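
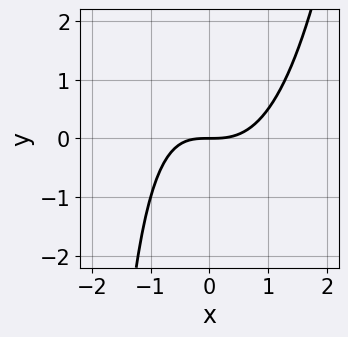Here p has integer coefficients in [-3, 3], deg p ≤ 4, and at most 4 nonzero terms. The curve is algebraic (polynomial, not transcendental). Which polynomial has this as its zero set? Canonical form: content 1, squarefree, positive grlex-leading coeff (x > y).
2*x^3 - x*y - 3*y

1. The degree is 3 — a generic line meets the curve in up to 3 points.
2. From the axis intercepts and sections: one y-axis crossing is at y = 0; one x-axis crossing is at x = 0.
3. The integer polynomial consistent with all of this is the stated p.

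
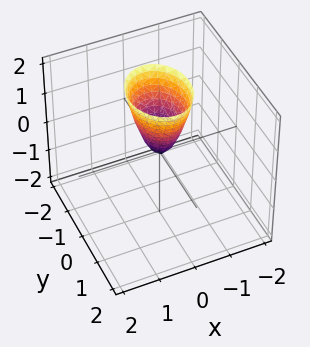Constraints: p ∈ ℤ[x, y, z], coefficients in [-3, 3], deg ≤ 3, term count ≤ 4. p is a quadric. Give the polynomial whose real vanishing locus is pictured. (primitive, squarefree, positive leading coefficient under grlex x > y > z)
(a) Degree: a paraboloid; a quadric, so deg p = 2.
(b) Symmetries: it's symmetric under y → −y, forcing even powers of y; it's symmetric under x → −x, forcing even powers of x.
(c) From the visible intercepts: it crosses the y-axis at the gridline y = 0; it meets the x-axis at x = 0 (among the integer gridlines); one z-axis crossing is at z = 0.
(d) Assembling these constraints gives the stated polynomial.

3*x^2 + 2*y^2 - z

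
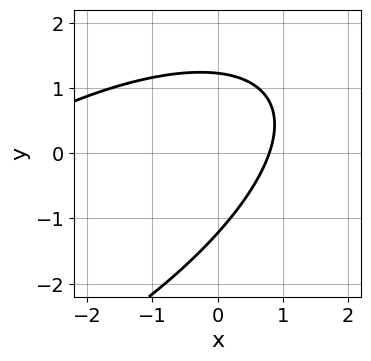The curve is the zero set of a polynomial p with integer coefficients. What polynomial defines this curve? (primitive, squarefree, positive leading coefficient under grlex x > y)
x^2 - 2*x*y + 2*y^2 + 3*x - 3

First, degree: no degree-1 curve has this shape, so deg p = 2.
Finally, solving for integer coefficients yields p as stated.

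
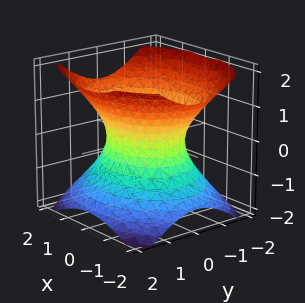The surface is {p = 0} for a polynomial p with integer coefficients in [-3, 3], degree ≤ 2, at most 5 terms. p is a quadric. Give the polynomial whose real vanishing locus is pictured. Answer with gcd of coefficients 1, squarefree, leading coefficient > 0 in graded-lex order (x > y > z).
(a) deg p = 2. An hourglass — one-sheet hyperboloid; a quadric.
(b) Symmetries: it's symmetric under y → −y, forcing even powers of y; it's symmetric under x → −x, forcing even powers of x; the z ↦ −z reflection is a symmetry, so z appears only in even powers.
(c) From the visible intercepts: among the integer gridlines, it crosses the y-axis at y ∈ {-1, 1}; the surface avoids every integer z-axis point in the box.
(d) Together with the visible shape, these determine p as stated.

2*x^2 + 3*y^2 - 3*z^2 - 3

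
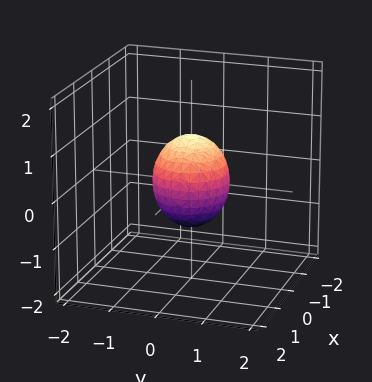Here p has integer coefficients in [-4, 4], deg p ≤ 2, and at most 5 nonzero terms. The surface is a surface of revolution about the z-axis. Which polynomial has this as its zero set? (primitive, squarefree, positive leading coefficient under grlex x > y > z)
3*x^2 + 3*y^2 + 2*z^2 - 2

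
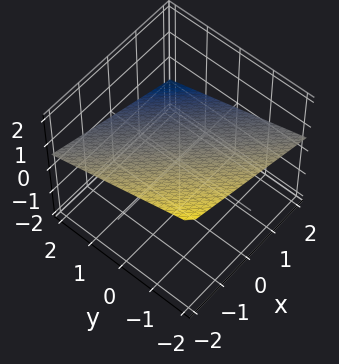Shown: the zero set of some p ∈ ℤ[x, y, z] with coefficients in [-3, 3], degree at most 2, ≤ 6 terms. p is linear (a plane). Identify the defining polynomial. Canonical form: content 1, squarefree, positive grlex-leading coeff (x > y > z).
deg p = 1.
From the axis intercepts and sections: it meets the y-axis at y = 2 (among the integer gridlines); one x-axis crossing is at x = 2.
These observations pin down the coefficients.

x + y + 3*z - 2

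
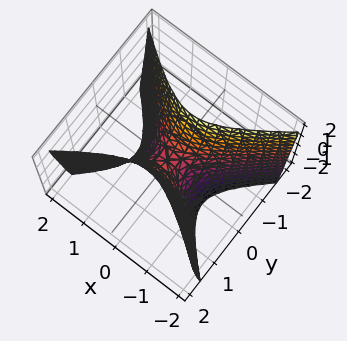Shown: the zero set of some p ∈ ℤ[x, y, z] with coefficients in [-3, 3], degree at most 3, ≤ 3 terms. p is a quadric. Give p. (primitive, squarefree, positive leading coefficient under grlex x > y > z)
2*x^2 - 3*y^2 + z

The degree is 2 — a saddle surface; a quadric.
Symmetries: it's symmetric under x → −x, forcing even powers of x; mirror symmetry y ↦ −y ⇒ only even powers of y.
From the axis intercepts and sections: it crosses the y-axis at the gridline y = 0; it meets the x-axis at x = 0 (among the integer gridlines); one z-axis crossing is at z = 0.
Together with the visible shape, these determine p as stated.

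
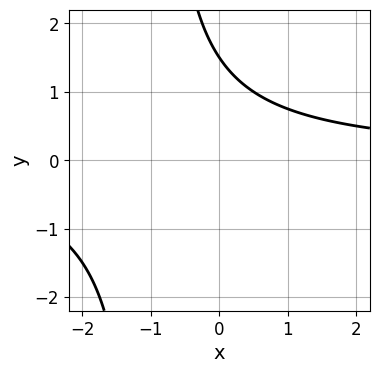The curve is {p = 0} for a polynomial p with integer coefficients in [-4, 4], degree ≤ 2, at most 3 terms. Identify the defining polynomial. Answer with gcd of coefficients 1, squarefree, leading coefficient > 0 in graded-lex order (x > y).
deg p = 2. A generic line meets the curve in up to 2 points.
Checking where it meets the axes: no x-intercept at any integer in the box.
Assembling these constraints gives the stated polynomial.

2*x*y + 2*y - 3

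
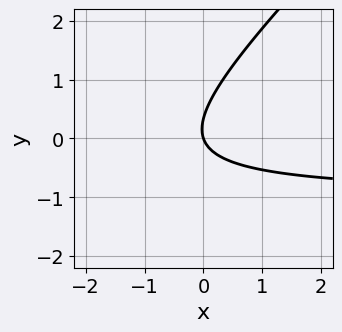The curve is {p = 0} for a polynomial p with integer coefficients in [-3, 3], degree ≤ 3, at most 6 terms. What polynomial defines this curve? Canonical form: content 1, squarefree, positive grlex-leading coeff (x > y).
3*x*y - 3*y^2 + 3*x + y

1. The degree is 2 — no degree-1 curve has this shape.
2. From the visible intercepts: it meets the x-axis at x = 0 (among the integer gridlines); it crosses the y-axis at the gridline y = 0.
3. Matching integer coefficients to the picture gives p.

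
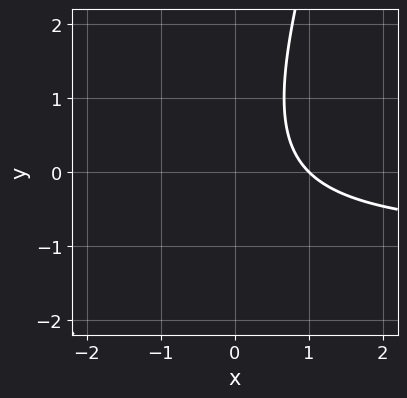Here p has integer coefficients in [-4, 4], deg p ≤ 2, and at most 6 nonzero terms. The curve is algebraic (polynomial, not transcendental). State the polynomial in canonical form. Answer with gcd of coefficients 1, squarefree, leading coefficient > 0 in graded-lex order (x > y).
3*x*y - y^2 + 3*x - 3

1. The degree is 2 — a generic line meets the curve in up to 2 points.
2. Reading off the gridlines: it meets the x-axis at x = 1 (among the integer gridlines); the curve avoids every integer y-axis point in the box.
3. These observations pin down the coefficients.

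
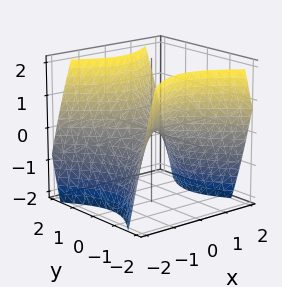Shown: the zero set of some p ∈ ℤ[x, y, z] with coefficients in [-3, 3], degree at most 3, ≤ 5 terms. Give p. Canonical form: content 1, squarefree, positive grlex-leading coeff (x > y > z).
x^2 - y^2 + z

1. deg p = 2. A hyperbolic paraboloid; a quadric.
2. Symmetries: the x ↦ −x reflection is a symmetry, so x appears only in even powers; mirror symmetry y ↦ −y ⇒ only even powers of y.
3. Reading off the gridlines: one x-axis crossing is at x = 0; one z-axis crossing is at z = 0.
4. These observations pin down the coefficients.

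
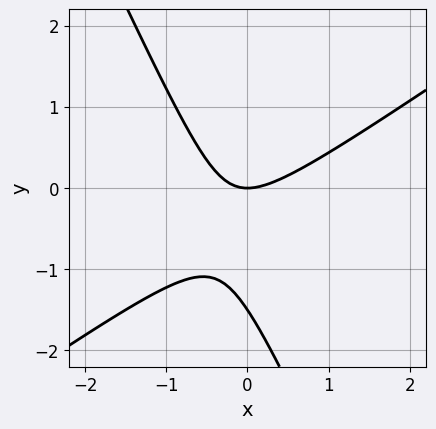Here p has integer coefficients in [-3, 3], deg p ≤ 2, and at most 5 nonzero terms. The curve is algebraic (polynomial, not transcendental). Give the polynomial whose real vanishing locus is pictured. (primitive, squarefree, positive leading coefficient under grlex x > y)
3*x^2 - 3*x*y - 2*y^2 - 3*y

The degree is 2 — no degree-1 curve has this shape.
From the axis intercepts and sections: one y-axis crossing is at y = 0; one x-axis crossing is at x = 0.
Assembling these constraints gives the stated polynomial.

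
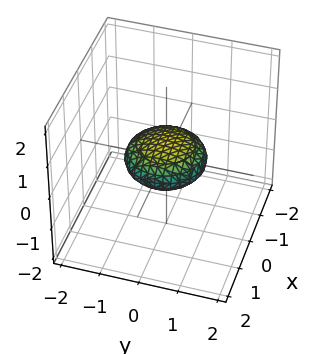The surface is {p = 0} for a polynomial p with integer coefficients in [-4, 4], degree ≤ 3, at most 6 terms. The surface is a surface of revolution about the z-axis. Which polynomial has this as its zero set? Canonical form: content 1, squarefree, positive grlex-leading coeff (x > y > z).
Degree: no degree-1 surface has this shape, so deg p = 2.
Symmetries: rotational symmetry about the z-axis ⇒ p depends on x, y only through x² + y².
From the axis intercepts and sections: a circular section at z = 0 has radius exactly 1; the x-axis gridline crossings are at x ∈ {-1, 1}; the y-axis gridline crossings are at y ∈ {-1, 1}.
The integer polynomial consistent with all of this is the stated p.

x^2 + y^2 + 3*z^2 - 1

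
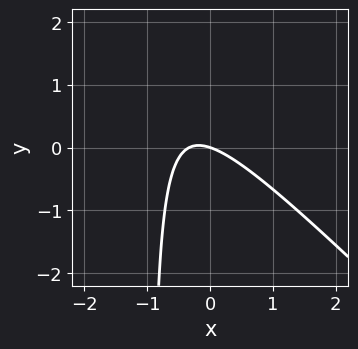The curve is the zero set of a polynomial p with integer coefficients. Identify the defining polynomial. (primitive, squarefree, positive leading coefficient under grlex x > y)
3*x^2 + 3*x*y + x + 3*y

(a) Degree: a generic line meets the curve in up to 2 points, so deg p = 2.
(b) Reading off the gridlines: one y-axis crossing is at y = 0; one x-axis crossing is at x = 0.
(c) Fitting integer coefficients to these (and the overall shape) gives p.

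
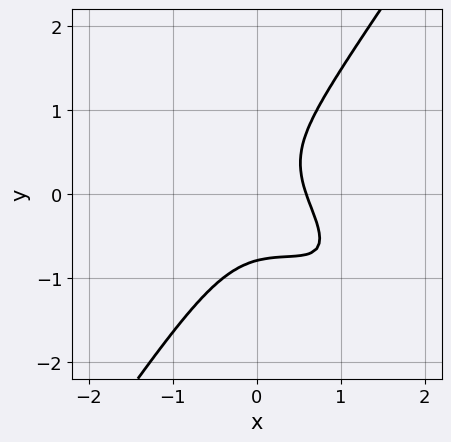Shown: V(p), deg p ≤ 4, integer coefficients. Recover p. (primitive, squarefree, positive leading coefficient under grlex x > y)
(a) deg p = 3.
(b) The integer polynomial consistent with all of this is the stated p.

2*x^3 + 3*x^2*y - 2*y^3 + x - 1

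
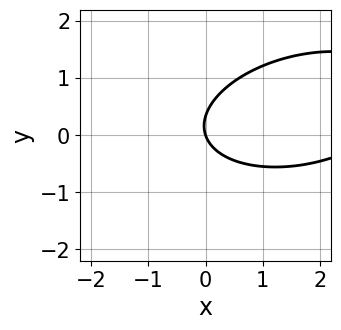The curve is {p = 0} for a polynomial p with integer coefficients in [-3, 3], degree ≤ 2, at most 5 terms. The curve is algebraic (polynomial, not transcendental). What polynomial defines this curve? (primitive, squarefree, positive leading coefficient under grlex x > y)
First, deg p = 2. The shape is more complex than any degree-1 curve.
Then, against the integer gridlines: it meets the y-axis at y = 0 (among the integer gridlines); it crosses the x-axis at the gridline x = 0.
Finally, solving for integer coefficients yields p as stated.

x^2 - x*y + 3*y^2 - 3*x - y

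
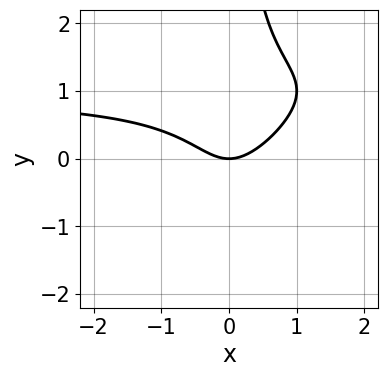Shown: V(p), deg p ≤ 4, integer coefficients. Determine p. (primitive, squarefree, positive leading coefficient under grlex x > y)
x^2*y - x*y^2 - x^2 + y

Degree: a generic line meets the curve in up to 3 points, so deg p = 3.
Against the integer gridlines: one y-axis crossing is at y = 0; it meets the x-axis at x = 0 (among the integer gridlines).
The integer polynomial consistent with all of this is the stated p.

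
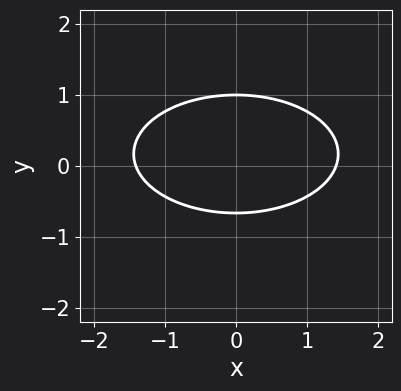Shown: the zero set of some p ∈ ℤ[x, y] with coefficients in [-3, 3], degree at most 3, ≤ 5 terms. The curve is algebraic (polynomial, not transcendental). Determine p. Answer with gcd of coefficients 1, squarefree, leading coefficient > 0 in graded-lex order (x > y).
First, degree: a generic line meets the curve in up to 2 points, so deg p = 2.
Next, symmetries: mirror symmetry x ↦ −x ⇒ only even powers of x.
Next, reading off the gridlines: one y-axis crossing is at y = 1.
Finally, solving for integer coefficients yields p as stated.

x^2 + 3*y^2 - y - 2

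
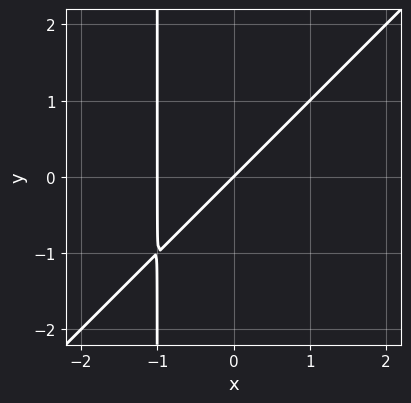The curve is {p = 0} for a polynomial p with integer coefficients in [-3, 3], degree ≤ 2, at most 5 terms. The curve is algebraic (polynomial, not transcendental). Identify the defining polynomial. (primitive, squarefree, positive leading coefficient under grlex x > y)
x^2 - x*y + x - y

First, deg p = 2.
Next, reading off the gridlines: the x-axis gridline crossings are at x ∈ {-1, 0}; one y-axis crossing is at y = 0.
Finally, matching integer coefficients to the picture gives p.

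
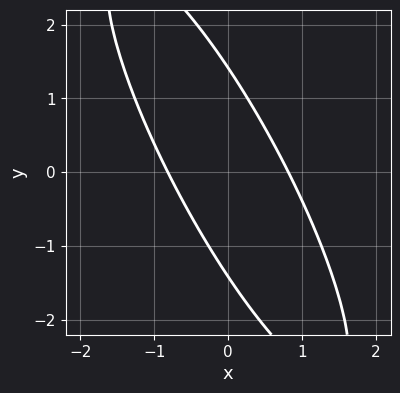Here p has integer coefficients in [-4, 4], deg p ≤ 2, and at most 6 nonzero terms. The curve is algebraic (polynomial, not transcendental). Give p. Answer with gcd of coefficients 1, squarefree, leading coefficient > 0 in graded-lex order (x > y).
1. The degree is 2 — a generic line meets the curve in up to 2 points.
2. Putting this together gives p.

3*x^2 + 3*x*y + y^2 - 2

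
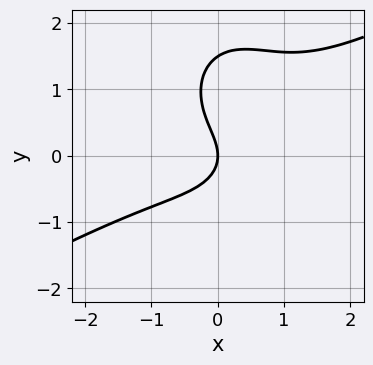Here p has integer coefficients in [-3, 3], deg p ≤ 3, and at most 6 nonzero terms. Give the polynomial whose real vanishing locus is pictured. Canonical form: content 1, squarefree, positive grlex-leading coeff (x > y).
2*x^3 - 3*x^2*y - 2*y^3 + 3*y^2 + 3*x

1. deg p = 3.
2. Checking where it meets the axes: it meets the y-axis at y = 0 (among the integer gridlines); it meets the x-axis at x = 0 (among the integer gridlines).
3. Together with the visible shape, these determine p as stated.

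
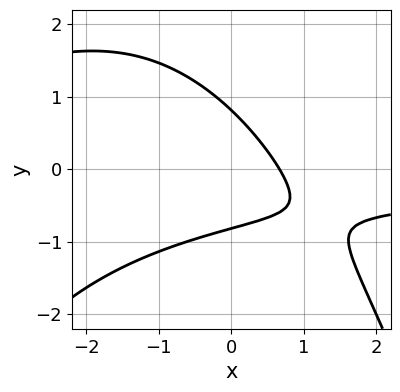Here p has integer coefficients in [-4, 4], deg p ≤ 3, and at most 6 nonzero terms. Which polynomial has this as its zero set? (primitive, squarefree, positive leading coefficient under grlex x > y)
x^2*y + 2*x*y + 3*y^2 + 3*x - 2

Degree: the shape is more complex than any degree-2 curve, so deg p = 3.
Solving for integer coefficients yields p as stated.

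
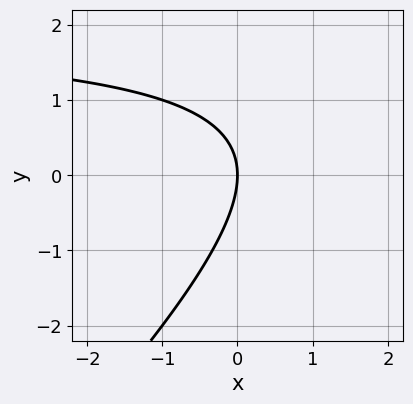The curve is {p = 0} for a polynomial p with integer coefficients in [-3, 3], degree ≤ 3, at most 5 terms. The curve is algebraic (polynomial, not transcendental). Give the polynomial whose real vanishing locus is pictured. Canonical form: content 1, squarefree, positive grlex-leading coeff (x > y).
1. Degree: the shape is more complex than any degree-1 curve, so deg p = 2.
2. Against the integer gridlines: it meets the x-axis at x = 0 (among the integer gridlines); one y-axis crossing is at y = 0.
3. These observations pin down the coefficients.

x*y - y^2 - 2*x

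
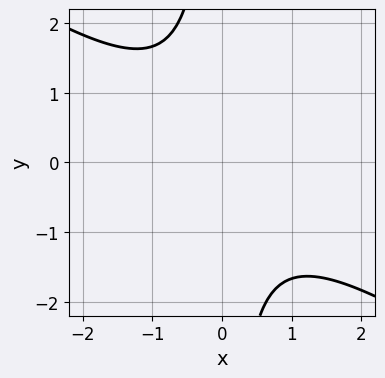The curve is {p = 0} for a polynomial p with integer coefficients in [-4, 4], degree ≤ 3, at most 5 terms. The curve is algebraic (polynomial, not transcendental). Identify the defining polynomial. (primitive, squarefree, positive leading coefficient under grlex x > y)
(a) The degree is 2 — no degree-1 curve has this shape.
(b) From the axis intercepts and sections: the curve avoids every integer x-axis point in the box; it misses every integer gridline on the y-axis.
(c) Putting this together gives p.

2*x^2 + 3*x*y + 3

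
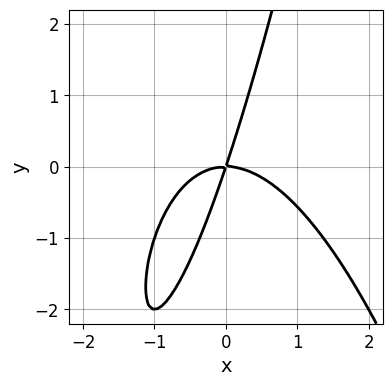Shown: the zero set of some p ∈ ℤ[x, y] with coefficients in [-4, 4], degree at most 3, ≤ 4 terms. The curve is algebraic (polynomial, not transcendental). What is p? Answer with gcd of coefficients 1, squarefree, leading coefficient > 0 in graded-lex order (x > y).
2*x^3 + 3*x*y - y^2

1. The degree is 3 — the shape is more complex than any degree-2 curve.
2. From the visible intercepts: it meets the y-axis at y = 0 (among the integer gridlines); it meets the x-axis at x = 0 (among the integer gridlines).
3. Matching integer coefficients to the picture gives p.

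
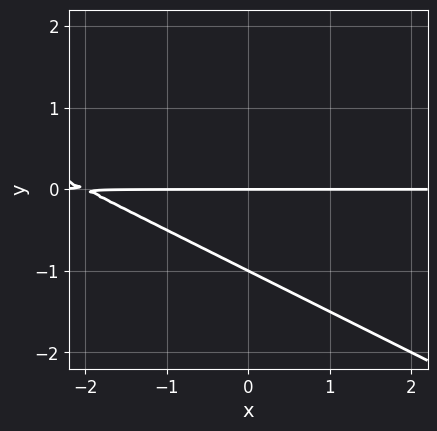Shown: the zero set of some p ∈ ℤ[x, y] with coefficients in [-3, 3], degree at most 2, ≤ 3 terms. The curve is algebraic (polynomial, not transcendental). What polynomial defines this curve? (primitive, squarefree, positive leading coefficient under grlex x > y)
deg p = 2.
Reading off the gridlines: the visible x-axis segment lies entirely on the curve; among the integer gridlines, it crosses the y-axis at y ∈ {-1, 0}.
Fitting integer coefficients to these (and the overall shape) gives p.

x*y + 2*y^2 + 2*y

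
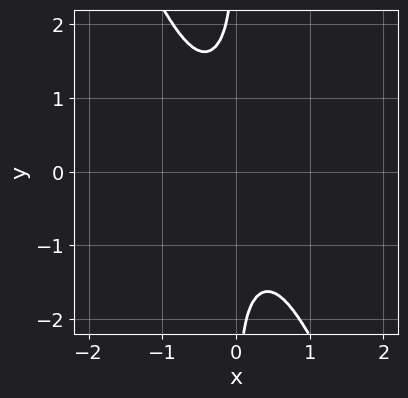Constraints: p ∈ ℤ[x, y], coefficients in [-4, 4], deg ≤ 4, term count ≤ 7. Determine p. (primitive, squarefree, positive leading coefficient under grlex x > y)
3*x^4 - x^3*y + 3*x^2*y^2 + 2*x*y^3 + 2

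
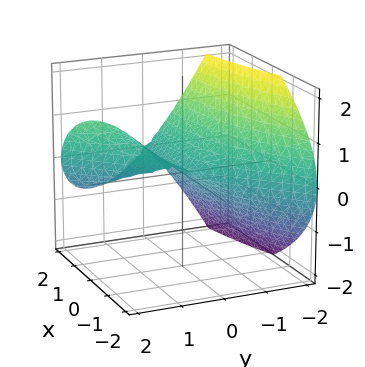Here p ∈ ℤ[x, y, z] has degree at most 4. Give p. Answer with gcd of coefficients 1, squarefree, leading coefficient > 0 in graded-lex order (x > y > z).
(a) Degree: no degree-2 surface has this shape, so deg p = 3.
(b) From the visible intercepts: it crosses the z-axis at the gridline z = 0; every point of the x-axis in the box is on the surface.
(c) These observations pin down the coefficients.

x*y^2 - y^3 - 2*z^2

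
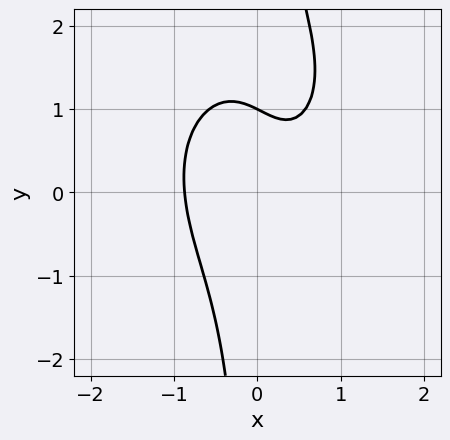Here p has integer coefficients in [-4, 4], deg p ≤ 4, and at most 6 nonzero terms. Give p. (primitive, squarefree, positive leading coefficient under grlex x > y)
First, deg p = 3. A generic line meets the curve in up to 3 points.
Then, observable constraints: one y-axis crossing is at y = 1.
Finally, these observations pin down the coefficients.

3*x^3 + 2*x*y^2 - 3*x*y - 2*y + 2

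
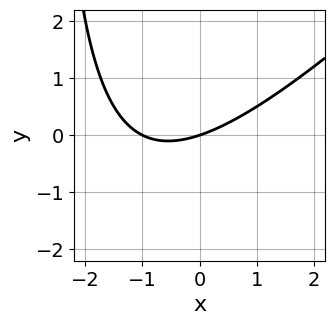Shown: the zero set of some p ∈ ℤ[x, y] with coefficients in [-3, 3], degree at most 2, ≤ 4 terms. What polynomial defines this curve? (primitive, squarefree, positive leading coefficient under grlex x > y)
The degree is 2 — a generic line meets the curve in up to 2 points.
From the visible intercepts: the x-axis gridline crossings are at x ∈ {-1, 0}; one y-axis crossing is at y = 0.
Matching integer coefficients to the picture gives p.

x^2 - x*y + x - 3*y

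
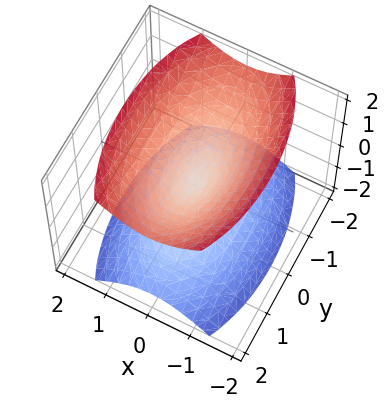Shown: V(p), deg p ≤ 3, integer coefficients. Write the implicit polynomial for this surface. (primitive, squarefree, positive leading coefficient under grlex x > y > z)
3*x^2 + y^2 - 2*z^2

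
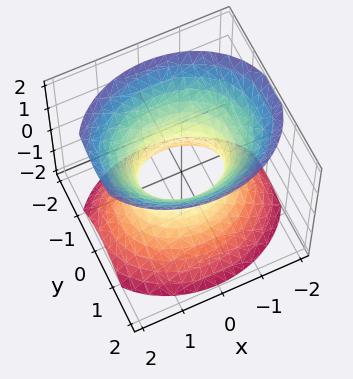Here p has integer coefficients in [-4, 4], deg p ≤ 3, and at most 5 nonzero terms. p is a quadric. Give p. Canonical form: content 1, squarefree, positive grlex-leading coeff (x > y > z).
First, the degree is 2 — one connected sheet with a waist; a quadric.
Then, symmetries: it's symmetric under z → −z, forcing even powers of z; the x ↦ −x reflection is a symmetry, so x appears only in even powers; it's symmetric under y → −y, forcing even powers of y.
Then, reading off the gridlines: the x-axis gridline crossings are at x ∈ {-1, 1}; no z-intercept at any integer in the box.
Finally, matching integer coefficients to the picture gives p.

2*x^2 + 3*y^2 - 2*z^2 - 2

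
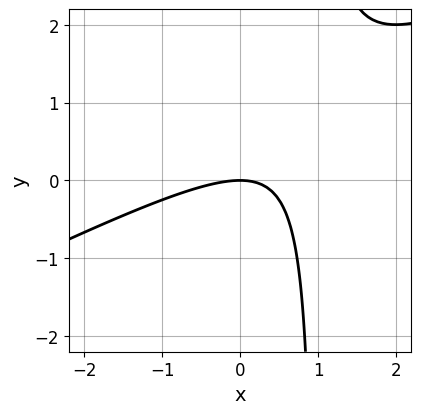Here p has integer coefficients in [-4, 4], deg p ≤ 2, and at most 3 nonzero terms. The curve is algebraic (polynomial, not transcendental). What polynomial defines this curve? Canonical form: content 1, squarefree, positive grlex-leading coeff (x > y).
Degree: no degree-1 curve has this shape, so deg p = 2.
Reading off the gridlines: it meets the y-axis at y = 0 (among the integer gridlines); one x-axis crossing is at x = 0.
Together with the visible shape, these determine p as stated.

x^2 - 2*x*y + 2*y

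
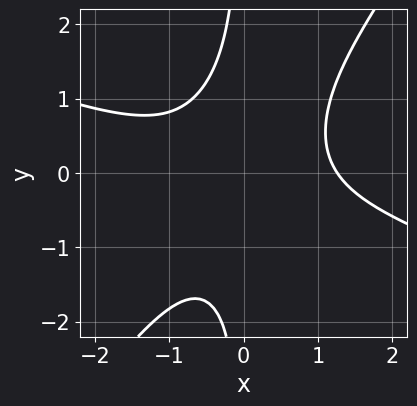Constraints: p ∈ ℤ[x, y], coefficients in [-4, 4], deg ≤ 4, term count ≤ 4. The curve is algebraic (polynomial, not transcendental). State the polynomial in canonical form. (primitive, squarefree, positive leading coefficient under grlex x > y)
x^3 + 2*x^2*y - 2*x*y^2 - 2

1. Degree: no degree-2 curve has this shape, so deg p = 3.
2. Observable constraints: the curve avoids every integer y-axis point in the box.
3. Solving for integer coefficients yields p as stated.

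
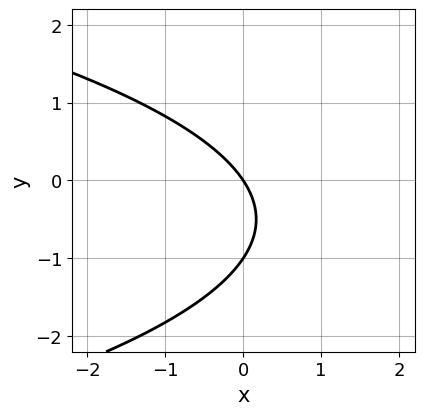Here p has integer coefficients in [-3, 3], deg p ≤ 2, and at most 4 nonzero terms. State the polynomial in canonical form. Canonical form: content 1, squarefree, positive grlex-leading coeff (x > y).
2*y^2 + 3*x + 2*y

The degree is 2 — the shape is more complex than any degree-1 curve.
Against the integer gridlines: it meets the x-axis at x = 0 (among the integer gridlines); among the integer gridlines, it crosses the y-axis at y ∈ {-1, 0}.
These observations pin down the coefficients.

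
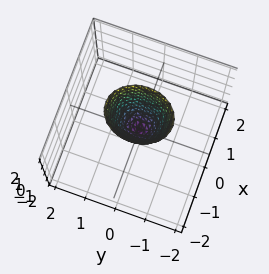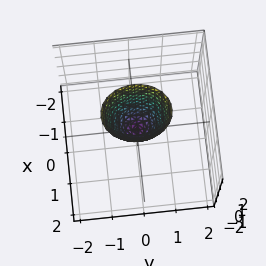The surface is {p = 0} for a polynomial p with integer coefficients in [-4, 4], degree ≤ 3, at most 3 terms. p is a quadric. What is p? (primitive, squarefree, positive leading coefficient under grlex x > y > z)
3*x^2 + 2*y^2 - z

1. Degree: a single bowl opening along one axis; a quadric, so deg p = 2.
2. Symmetries: it's symmetric under x → −x, forcing even powers of x; mirror symmetry y ↦ −y ⇒ only even powers of y.
3. Reading off the gridlines: one y-axis crossing is at y = 0; it meets the x-axis at x = 0 (among the integer gridlines); it meets the z-axis at z = 0 (among the integer gridlines).
4. Solving for integer coefficients yields p as stated.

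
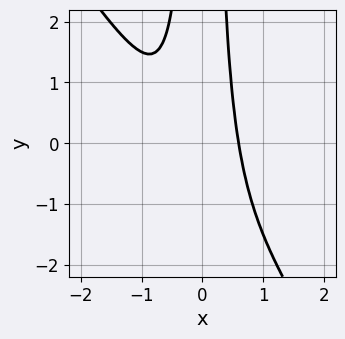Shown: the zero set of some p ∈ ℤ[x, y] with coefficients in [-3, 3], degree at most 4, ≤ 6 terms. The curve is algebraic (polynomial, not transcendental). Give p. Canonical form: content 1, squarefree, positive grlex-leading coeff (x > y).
3*x^3 + 2*x^2*y + x^2 - 1

The degree is 3 — the shape is more complex than any degree-2 curve.
Observable constraints: it misses every integer gridline on the y-axis.
These observations pin down the coefficients.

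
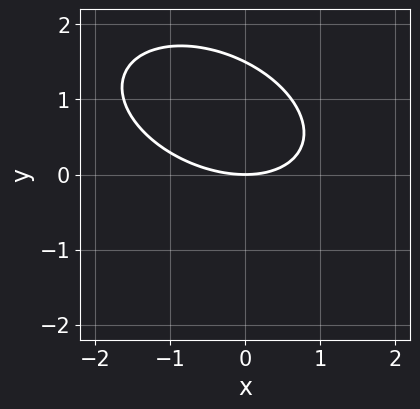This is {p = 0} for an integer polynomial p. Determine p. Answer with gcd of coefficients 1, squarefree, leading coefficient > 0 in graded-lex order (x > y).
deg p = 2.
Checking where it meets the axes: it crosses the x-axis at the gridline x = 0; it crosses the y-axis at the gridline y = 0.
Putting this together gives p.

x^2 + x*y + 2*y^2 - 3*y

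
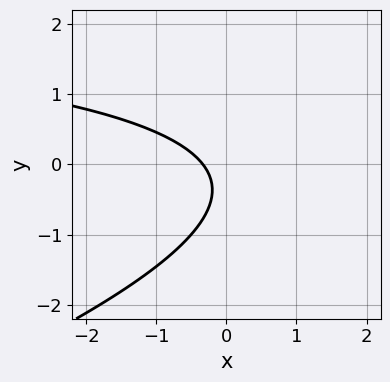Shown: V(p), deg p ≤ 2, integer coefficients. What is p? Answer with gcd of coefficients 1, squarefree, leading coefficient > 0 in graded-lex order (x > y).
(a) Degree: no degree-1 curve has this shape, so deg p = 2.
(b) Checking where it meets the axes: it misses every integer gridline on the y-axis.
(c) The integer polynomial consistent with all of this is the stated p.

x*y - 3*y^2 - 3*x - 2*y - 1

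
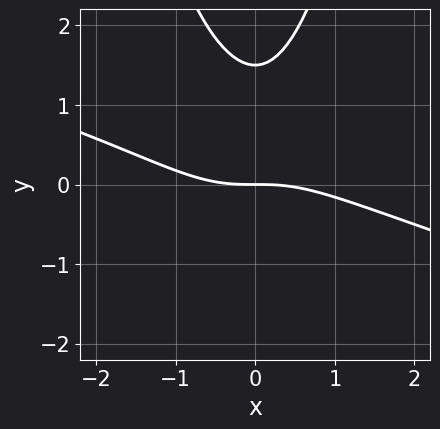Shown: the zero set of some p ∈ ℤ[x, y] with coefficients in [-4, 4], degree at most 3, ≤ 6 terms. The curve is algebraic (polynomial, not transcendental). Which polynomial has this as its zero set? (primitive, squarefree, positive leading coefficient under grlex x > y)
x^3 + 3*x^2*y - 2*y^2 + 3*y

The degree is 3 — no degree-2 curve has this shape.
From the axis intercepts and sections: it crosses the x-axis at the gridline x = 0; it meets the y-axis at y = 0 (among the integer gridlines).
Putting this together gives p.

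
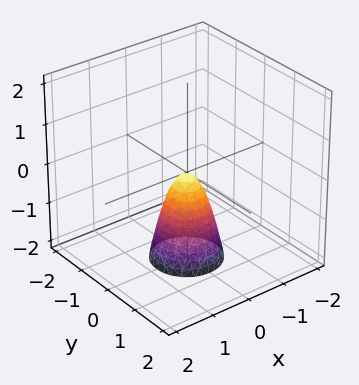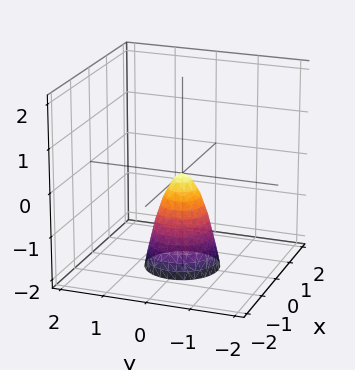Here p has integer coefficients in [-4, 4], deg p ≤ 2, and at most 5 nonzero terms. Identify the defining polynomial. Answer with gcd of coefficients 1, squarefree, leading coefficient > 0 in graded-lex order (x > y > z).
3*x^2 + 3*y^2 + z

The degree is 2 — a single bowl opening along one axis; a quadric.
Symmetries: rotational symmetry about the z-axis ⇒ p depends on x, y only through x² + y².
Against the integer gridlines: it meets the z-axis at z = 0 (among the integer gridlines); it meets the y-axis at y = 0 (among the integer gridlines); a circular section at z = -2 has radius between 0 and 1.
Solving for integer coefficients yields p as stated.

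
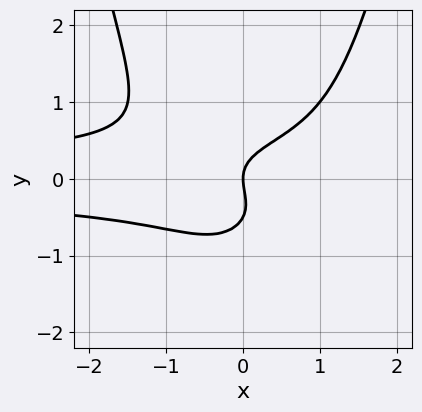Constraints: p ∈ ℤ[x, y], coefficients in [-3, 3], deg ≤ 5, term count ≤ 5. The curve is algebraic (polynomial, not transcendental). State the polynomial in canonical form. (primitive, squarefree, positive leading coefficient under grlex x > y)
First, the degree is 4 — the shape is more complex than any degree-3 curve.
Next, reading off the gridlines: one x-axis crossing is at x = 0; it crosses the y-axis at the gridline y = 0.
Finally, assembling these constraints gives the stated polynomial.

2*x^2*y^2 - 2*y^3 - y^2 + x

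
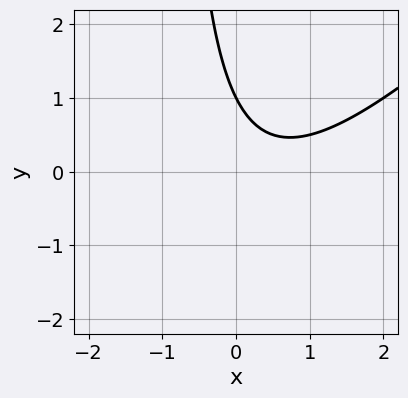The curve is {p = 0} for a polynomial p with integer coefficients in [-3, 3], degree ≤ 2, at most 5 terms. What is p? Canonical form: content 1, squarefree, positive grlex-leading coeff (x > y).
1. deg p = 2.
2. From the visible intercepts: it misses every integer gridline on the x-axis; one y-axis crossing is at y = 1.
3. The integer polynomial consistent with all of this is the stated p.

x^2 - x*y - x - y + 1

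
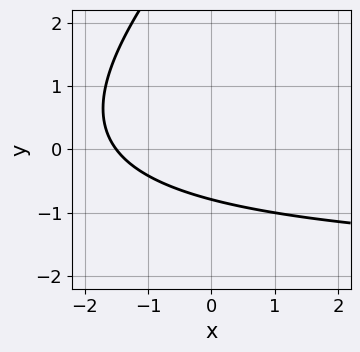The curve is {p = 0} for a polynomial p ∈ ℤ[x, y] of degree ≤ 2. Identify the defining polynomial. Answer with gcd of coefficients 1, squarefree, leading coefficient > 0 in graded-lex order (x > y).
x*y - y^2 + 2*x + 3*y + 3

deg p = 2.
Solving for integer coefficients yields p as stated.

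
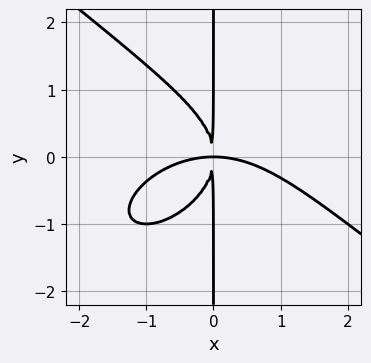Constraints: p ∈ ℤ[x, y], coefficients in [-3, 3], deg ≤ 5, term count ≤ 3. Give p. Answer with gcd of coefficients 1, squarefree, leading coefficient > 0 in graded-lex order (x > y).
x^4 + 2*x*y^3 + 3*x^2*y

First, the degree is 4 — a generic line meets the curve in up to 4 points.
Next, against the integer gridlines: every point of the y-axis in the box is on the curve.
Finally, assembling these constraints gives the stated polynomial.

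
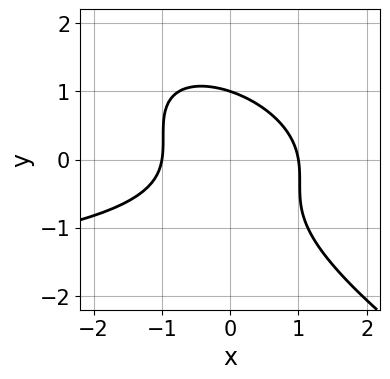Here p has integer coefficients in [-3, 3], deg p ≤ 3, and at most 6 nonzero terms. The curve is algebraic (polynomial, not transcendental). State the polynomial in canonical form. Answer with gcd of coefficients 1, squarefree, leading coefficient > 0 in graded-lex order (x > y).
x^2*y + 3*x*y^2 + 3*y^3 + 3*x^2 - 3

The degree is 3 — the shape is more complex than any degree-2 curve.
Checking where it meets the axes: among the integer gridlines, it crosses the x-axis at x ∈ {-1, 1}; it meets the y-axis at y = 1 (among the integer gridlines).
Together with the visible shape, these determine p as stated.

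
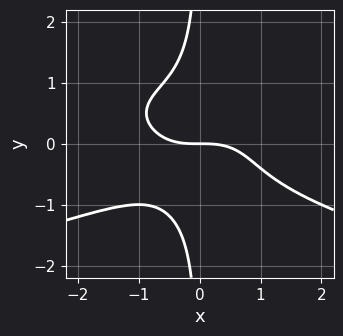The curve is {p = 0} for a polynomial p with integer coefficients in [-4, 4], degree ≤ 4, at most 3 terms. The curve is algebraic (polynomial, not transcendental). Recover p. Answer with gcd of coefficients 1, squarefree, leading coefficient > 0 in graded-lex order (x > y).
3*x*y^3 + x^3 + 2*y

deg p = 4. The shape is more complex than any degree-3 curve.
Checking where it meets the axes: one y-axis crossing is at y = 0; it meets the x-axis at x = 0 (among the integer gridlines).
Solving for integer coefficients yields p as stated.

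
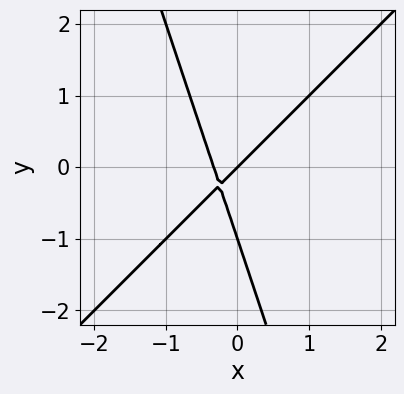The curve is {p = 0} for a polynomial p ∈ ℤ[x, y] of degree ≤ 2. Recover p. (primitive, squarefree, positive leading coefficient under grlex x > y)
3*x^2 - 2*x*y - y^2 + x - y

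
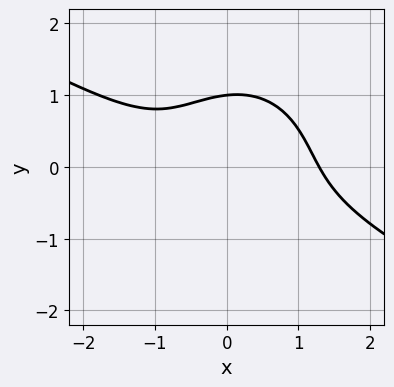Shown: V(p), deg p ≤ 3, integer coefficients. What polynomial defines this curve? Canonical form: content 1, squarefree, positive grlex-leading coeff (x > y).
1. deg p = 3.
2. Checking where it meets the axes: one y-axis crossing is at y = 1.
3. Fitting integer coefficients to these (and the overall shape) gives p.

2*x^3 + 3*x^2*y + 3*y^3 - x - 3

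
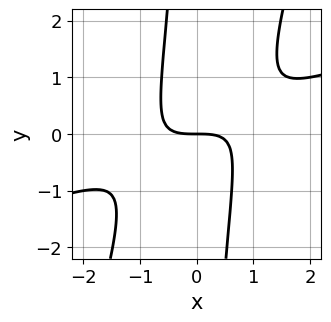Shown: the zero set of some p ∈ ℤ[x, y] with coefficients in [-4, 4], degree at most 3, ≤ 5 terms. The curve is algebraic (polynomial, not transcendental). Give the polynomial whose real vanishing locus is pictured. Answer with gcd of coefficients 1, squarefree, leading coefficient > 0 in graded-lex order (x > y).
x^3 - 3*x^2*y + x*y^2 + 2*y

1. deg p = 3. No degree-2 curve has this shape.
2. Reading off the gridlines: one x-axis crossing is at x = 0; it meets the y-axis at y = 0 (among the integer gridlines).
3. Putting this together gives p.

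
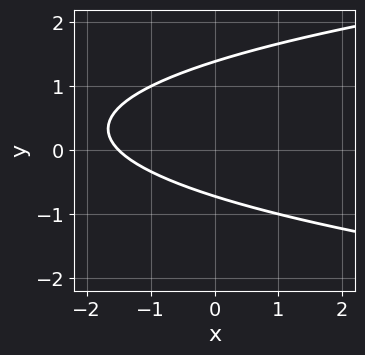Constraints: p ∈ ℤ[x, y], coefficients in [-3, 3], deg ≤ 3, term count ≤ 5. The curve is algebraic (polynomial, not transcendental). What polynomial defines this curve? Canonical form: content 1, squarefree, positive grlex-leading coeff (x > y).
First, the degree is 2 — the shape is more complex than any degree-1 curve.
Finally, matching integer coefficients to the picture gives p.

3*y^2 - 2*x - 2*y - 3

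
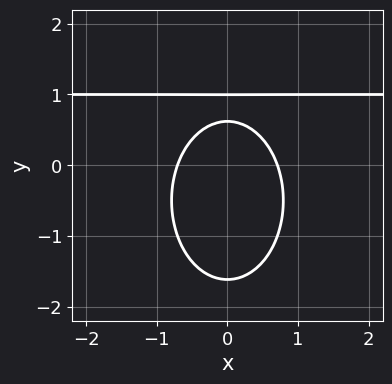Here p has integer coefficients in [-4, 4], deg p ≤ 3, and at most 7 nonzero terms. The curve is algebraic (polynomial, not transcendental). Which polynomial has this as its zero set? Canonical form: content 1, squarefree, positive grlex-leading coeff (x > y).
2*x^2*y + y^3 - 2*x^2 - 2*y + 1

First, the degree is 3 — the shape is more complex than any degree-2 curve.
Next, symmetries: it's symmetric under x → −x, forcing even powers of x.
Then, checking where it meets the axes: it meets the y-axis at y = 1 (among the integer gridlines).
Finally, matching integer coefficients to the picture gives p.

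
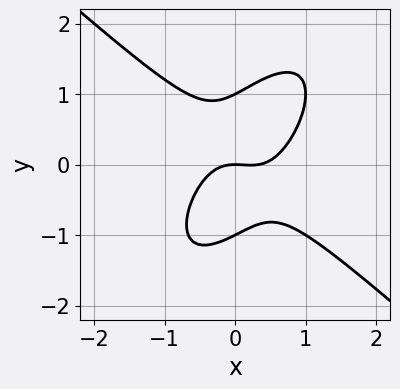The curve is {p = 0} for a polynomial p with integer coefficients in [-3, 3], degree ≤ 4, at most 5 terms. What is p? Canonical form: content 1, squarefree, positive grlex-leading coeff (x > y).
3*x^3 - 2*x*y^2 + 2*y^3 - x^2 - 2*y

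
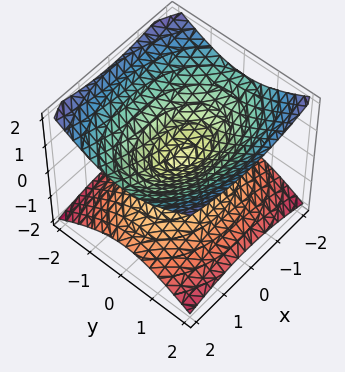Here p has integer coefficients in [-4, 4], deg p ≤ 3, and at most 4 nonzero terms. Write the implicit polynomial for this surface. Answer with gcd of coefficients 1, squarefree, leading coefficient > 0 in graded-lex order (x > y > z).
x^2 + 2*y^2 - 3*z^2

(a) Degree: a double cone through the origin; a quadric, so deg p = 2.
(b) Symmetries: the x ↦ −x reflection is a symmetry, so x appears only in even powers; mirror symmetry z ↦ −z ⇒ only even powers of z; mirror symmetry y ↦ −y ⇒ only even powers of y.
(c) Observable constraints: it crosses the y-axis at the gridline y = 0; it meets the z-axis at z = 0 (among the integer gridlines).
(d) Putting this together gives p.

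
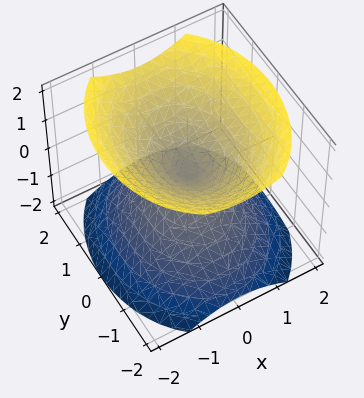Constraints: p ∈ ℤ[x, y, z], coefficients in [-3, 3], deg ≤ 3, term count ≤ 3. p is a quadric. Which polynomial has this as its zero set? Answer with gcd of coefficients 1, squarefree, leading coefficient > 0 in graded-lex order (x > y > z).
(a) I count 2 distinct pieces.
(b) deg p = 2.
(c) Symmetries: the z ↦ −z reflection is a symmetry, so z appears only in even powers; it's symmetric under x → −x, forcing even powers of x; mirror symmetry y ↦ −y ⇒ only even powers of y.
(d) Reading off the gridlines: it meets the z-axis at z = 0 (among the integer gridlines); it meets the x-axis at x = 0 (among the integer gridlines).
(e) Fitting integer coefficients to these (and the overall shape) gives p.

3*x^2 + 2*y^2 - 3*z^2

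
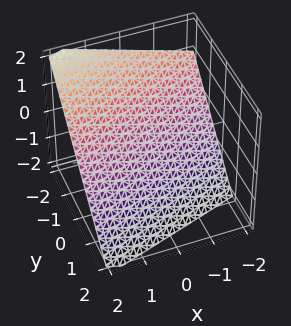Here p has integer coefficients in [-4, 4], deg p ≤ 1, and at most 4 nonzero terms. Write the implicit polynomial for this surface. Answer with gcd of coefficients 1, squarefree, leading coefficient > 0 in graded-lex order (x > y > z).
The degree is 1 — every cross-section is a straight line — this is a plane.
From the axis intercepts and sections: it meets the x-axis at x = 2 (among the integer gridlines).
Assembling these constraints gives the stated polynomial.

x - 3*y - 3*z - 2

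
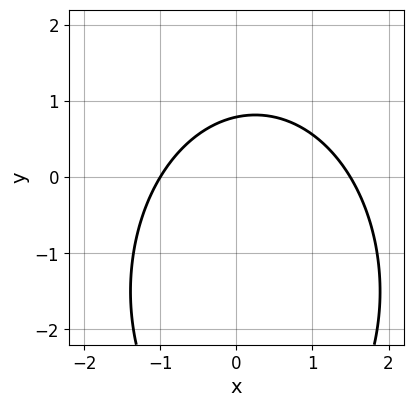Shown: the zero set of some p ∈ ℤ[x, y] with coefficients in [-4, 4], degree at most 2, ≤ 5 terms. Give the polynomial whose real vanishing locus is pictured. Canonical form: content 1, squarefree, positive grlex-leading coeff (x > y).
2*x^2 + y^2 - x + 3*y - 3

Degree: the shape is more complex than any degree-1 curve, so deg p = 2.
From the visible intercepts: it crosses the x-axis at the gridline x = -1.
Putting this together gives p.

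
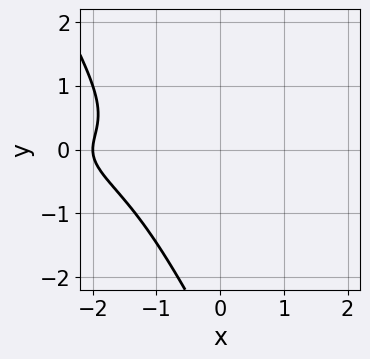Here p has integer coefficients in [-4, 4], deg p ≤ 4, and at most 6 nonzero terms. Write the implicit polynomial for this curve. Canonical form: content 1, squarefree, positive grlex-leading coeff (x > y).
2*x*y^2 + y^3 + 3*y^2 + x + 2

1. deg p = 3. A generic line meets the curve in up to 3 points.
2. From the visible intercepts: it misses every integer gridline on the y-axis; it meets the x-axis at x = -2 (among the integer gridlines).
3. Putting this together gives p.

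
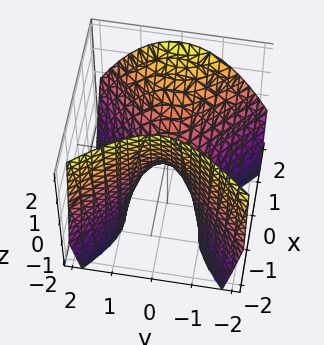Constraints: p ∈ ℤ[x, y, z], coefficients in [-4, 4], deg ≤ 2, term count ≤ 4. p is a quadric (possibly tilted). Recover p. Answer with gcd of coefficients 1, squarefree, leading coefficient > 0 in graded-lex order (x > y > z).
1. Degree: the shape is more complex than any degree-1 surface, so deg p = 2.
2. Against the integer gridlines: it meets the z-axis at z = 0 (among the integer gridlines); one x-axis crossing is at x = 0.
3. Matching integer coefficients to the picture gives p.

3*x^2 - 2*x*z - 3*y^2 - 2*z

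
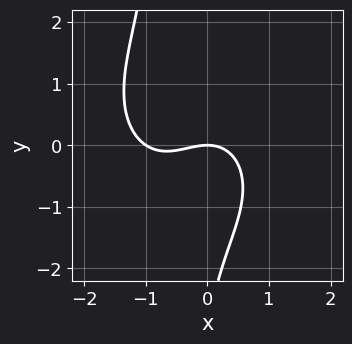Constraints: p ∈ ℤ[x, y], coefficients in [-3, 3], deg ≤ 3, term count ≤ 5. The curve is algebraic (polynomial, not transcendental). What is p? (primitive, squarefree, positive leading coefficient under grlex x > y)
2*x^3 + 2*x*y^2 + 2*x^2 + y^2 + 3*y

Degree: a generic line meets the curve in up to 3 points, so deg p = 3.
Against the integer gridlines: the x-axis gridline crossings are at x ∈ {-1, 0}; one y-axis crossing is at y = 0.
Putting this together gives p.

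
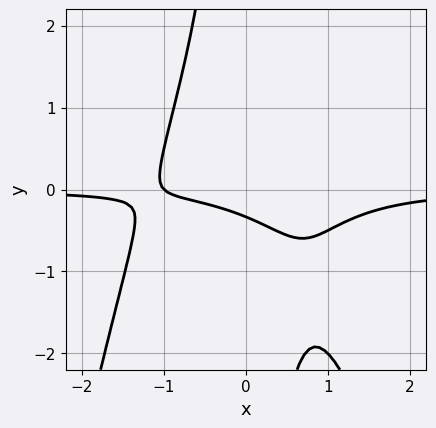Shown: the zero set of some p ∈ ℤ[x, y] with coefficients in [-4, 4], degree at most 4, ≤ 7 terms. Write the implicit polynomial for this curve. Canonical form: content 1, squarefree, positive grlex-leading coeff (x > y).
2*x^3*y + 2*x*y^2 + x + 3*y + 1

(a) deg p = 4. A generic line meets the curve in up to 4 points.
(b) Against the integer gridlines: one x-axis crossing is at x = -1.
(c) Putting this together gives p.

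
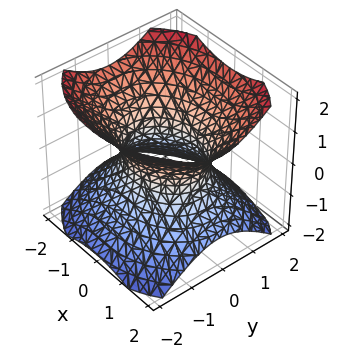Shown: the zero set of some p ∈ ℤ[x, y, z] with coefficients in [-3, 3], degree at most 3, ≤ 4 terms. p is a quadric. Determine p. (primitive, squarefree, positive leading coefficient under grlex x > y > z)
(a) Degree: an hourglass — one-sheet hyperboloid; a quadric, so deg p = 2.
(b) Symmetries: the x ↦ −x reflection is a symmetry, so x appears only in even powers; the y ↦ −y reflection is a symmetry, so y appears only in even powers; mirror symmetry z ↦ −z ⇒ only even powers of z.
(c) Against the integer gridlines: the surface avoids every integer z-axis point in the box; among the integer gridlines, it crosses the y-axis at y ∈ {-1, 1}.
(d) Solving for integer coefficients yields p as stated.

2*x^2 + 3*y^2 - 3*z^2 - 3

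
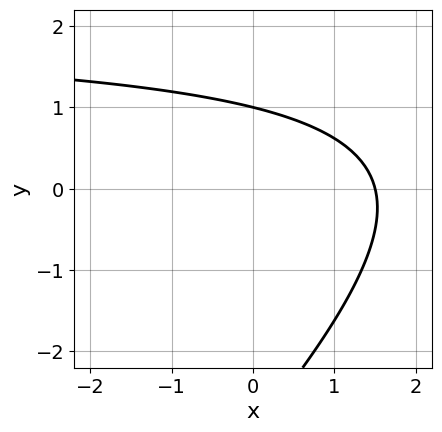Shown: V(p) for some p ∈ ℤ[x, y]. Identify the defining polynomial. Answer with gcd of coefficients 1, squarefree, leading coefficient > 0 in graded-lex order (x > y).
x*y - y^2 - 2*x - 2*y + 3

The degree is 2 — the shape is more complex than any degree-1 curve.
From the visible intercepts: it crosses the y-axis at the gridline y = 1.
Together with the visible shape, these determine p as stated.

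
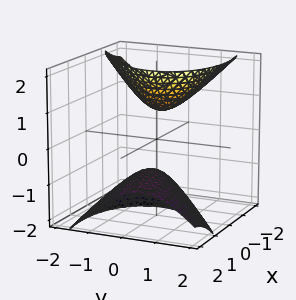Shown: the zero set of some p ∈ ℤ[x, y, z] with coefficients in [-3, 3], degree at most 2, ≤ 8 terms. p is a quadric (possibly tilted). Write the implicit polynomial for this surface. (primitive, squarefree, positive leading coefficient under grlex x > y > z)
x^2 - x*y + 2*x*z + 2*y^2 - z^2 + 1

1. I count 2 distinct pieces. Treating them together as one polynomial.
2. deg p = 2. The shape is more complex than any degree-1 surface.
3. Checking where it meets the axes: it misses every integer gridline on the x-axis; the z-axis gridline crossings are at z ∈ {-1, 1}; no y-intercept at any integer in the box.
4. Fitting integer coefficients to these (and the overall shape) gives p.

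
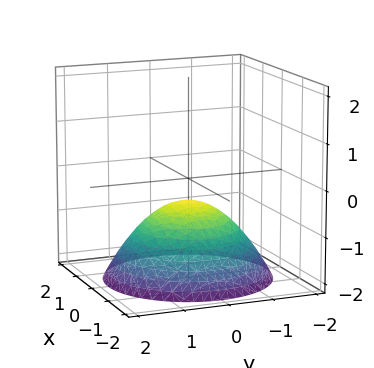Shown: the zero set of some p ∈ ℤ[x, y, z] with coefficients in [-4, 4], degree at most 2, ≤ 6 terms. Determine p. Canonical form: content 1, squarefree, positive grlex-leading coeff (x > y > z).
The degree is 2 — a generic line meets the surface in up to 2 points.
Symmetries: rotational symmetry about the z-axis ⇒ p depends on x, y only through x² + y².
Reading off the gridlines: it misses every integer gridline on the x-axis; it misses every integer gridline on the y-axis; a circular section at z = -1 has radius exactly 1.
Assembling these constraints gives the stated polynomial.

x^2 + y^2 + 2*z + 1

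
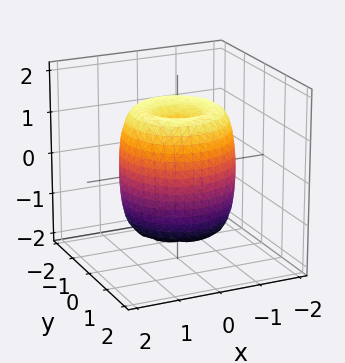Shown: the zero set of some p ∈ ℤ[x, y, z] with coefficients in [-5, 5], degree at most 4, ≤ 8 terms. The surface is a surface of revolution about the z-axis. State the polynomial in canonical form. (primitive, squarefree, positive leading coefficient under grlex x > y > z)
First, the degree is 4 — no degree-3 surface has this shape.
Next, symmetries: rotational symmetry about the z-axis ⇒ p depends on x, y only through x² + y².
Next, against the integer gridlines: the z-axis gridline crossings are at z ∈ {-1, 1}; a circular section at z = -1 has radius between 1 and 2.
Finally, putting this together gives p.

2*x^4 + 4*x^2*y^2 + 2*y^4 - 3*x^2 - 3*y^2 + z^2 - 1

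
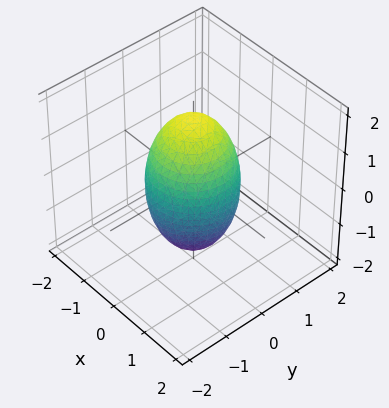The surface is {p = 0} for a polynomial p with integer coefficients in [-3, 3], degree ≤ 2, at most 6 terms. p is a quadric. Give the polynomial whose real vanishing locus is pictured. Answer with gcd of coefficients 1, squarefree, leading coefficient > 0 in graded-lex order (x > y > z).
1. The degree is 2 — bounded and convex; a quadric.
2. Symmetry: the z-axis is an axis of rotation, so x and y enter only as x² + y²; it's symmetric under z → −z, forcing even powers of z.
3. Observable constraints: a circular section at z = -1 has radius between 0 and 1; among the integer gridlines, it crosses the y-axis at y ∈ {-1, 1}; among the integer gridlines, it crosses the x-axis at x ∈ {-1, 1}.
4. Together with the visible shape, these determine p as stated.

3*x^2 + 3*y^2 + z^2 - 3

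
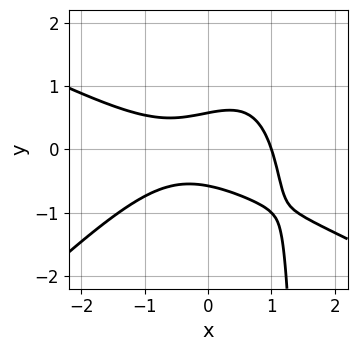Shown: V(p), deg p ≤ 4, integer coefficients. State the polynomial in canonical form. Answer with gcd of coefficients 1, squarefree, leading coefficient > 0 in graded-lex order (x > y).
1. Degree: no degree-2 curve has this shape, so deg p = 3.
2. From the visible intercepts: it crosses the x-axis at the gridline x = 1.
3. Putting this together gives p.

x^3 + x^2*y - 2*x*y^2 + 3*y^2 - 1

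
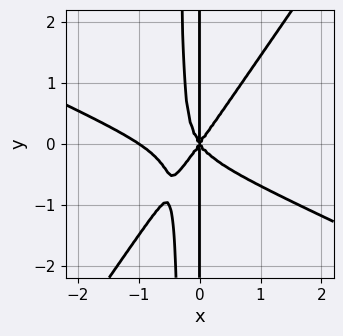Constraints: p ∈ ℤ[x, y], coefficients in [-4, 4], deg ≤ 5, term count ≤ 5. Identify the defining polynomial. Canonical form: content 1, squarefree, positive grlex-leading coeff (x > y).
2*x^4 + 3*x^3*y - 3*x^2*y^2 + 2*x^3 - x*y^2

(a) deg p = 4.
(b) Reading off the gridlines: the x-axis gridline crossings are at x ∈ {-1, 0}; every point of the y-axis in the box is on the curve.
(c) These observations pin down the coefficients.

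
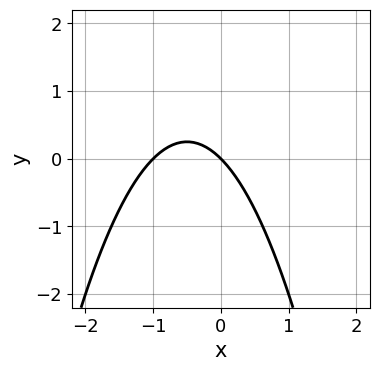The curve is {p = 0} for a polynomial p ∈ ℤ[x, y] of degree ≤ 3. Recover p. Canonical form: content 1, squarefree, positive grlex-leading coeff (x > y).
1. deg p = 2. No degree-1 curve has this shape.
2. Observable constraints: the x-axis gridline crossings are at x ∈ {-1, 0}; one y-axis crossing is at y = 0.
3. Solving for integer coefficients yields p as stated.

x^2 + x + y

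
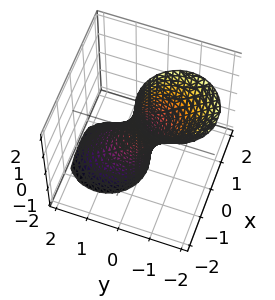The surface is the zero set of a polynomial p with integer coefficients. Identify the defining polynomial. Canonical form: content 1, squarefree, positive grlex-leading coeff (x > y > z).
3*x^2 + 3*y^2 + 3*y*z - 1

Degree: no degree-1 surface has this shape, so deg p = 2.
From the axis intercepts and sections: the surface avoids every integer z-axis point in the box.
Fitting integer coefficients to these (and the overall shape) gives p.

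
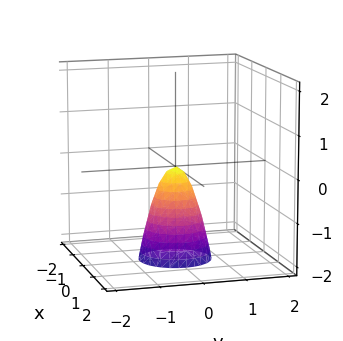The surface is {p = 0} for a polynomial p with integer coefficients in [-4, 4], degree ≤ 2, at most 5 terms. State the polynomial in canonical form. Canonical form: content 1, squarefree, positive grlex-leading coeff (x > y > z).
3*x^2 + 3*y^2 + z

(a) The degree is 2 — a single bowl opening along one axis; a quadric.
(b) Symmetry: the surface is invariant under rotation about z: p = q(x² + y², z).
(c) Reading off the gridlines: one x-axis crossing is at x = 0; a circular section at z = -1 has radius between 0 and 1; it crosses the z-axis at the gridline z = 0.
(d) These observations pin down the coefficients.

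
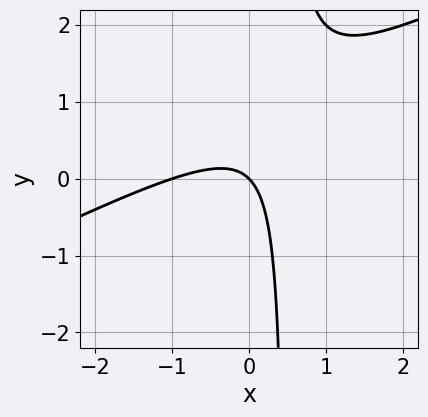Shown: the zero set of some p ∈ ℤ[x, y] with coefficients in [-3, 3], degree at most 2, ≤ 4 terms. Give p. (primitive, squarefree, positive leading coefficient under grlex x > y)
x^2 - 2*x*y + x + y

(a) The degree is 2 — a generic line meets the curve in up to 2 points.
(b) Observable constraints: the x-axis gridline crossings are at x ∈ {-1, 0}; one y-axis crossing is at y = 0.
(c) Fitting integer coefficients to these (and the overall shape) gives p.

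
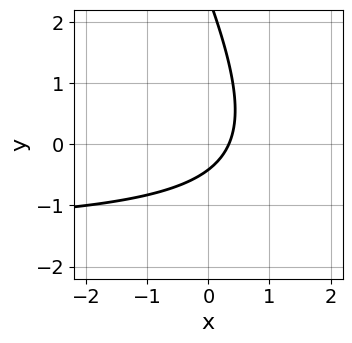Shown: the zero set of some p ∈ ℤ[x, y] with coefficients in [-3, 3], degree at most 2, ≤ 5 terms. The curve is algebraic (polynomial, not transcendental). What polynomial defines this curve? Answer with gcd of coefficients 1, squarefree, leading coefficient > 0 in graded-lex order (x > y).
2*x*y + y^2 + 3*x - 2*y - 1

(a) deg p = 2. A generic line meets the curve in up to 2 points.
(b) Solving for integer coefficients yields p as stated.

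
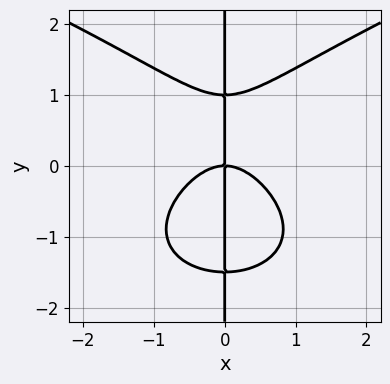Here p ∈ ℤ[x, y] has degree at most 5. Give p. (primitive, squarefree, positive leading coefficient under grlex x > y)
(a) Degree: a generic line meets the curve in up to 4 points, so deg p = 4.
(b) Reading off the gridlines: it crosses the x-axis at the gridline x = 0; every point of the y-axis in the box is on the curve.
(c) The integer polynomial consistent with all of this is the stated p.

2*x*y^3 - 3*x^3 + x*y^2 - 3*x*y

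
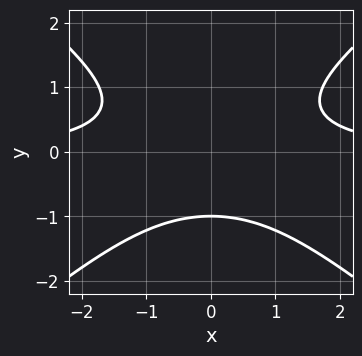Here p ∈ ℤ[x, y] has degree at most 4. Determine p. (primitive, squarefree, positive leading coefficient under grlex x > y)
2*x^2*y - 3*y^3 - 3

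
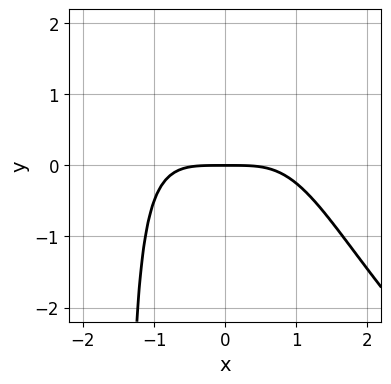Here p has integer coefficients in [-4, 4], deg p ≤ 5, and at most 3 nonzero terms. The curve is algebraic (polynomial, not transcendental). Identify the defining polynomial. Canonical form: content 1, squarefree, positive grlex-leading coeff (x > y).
(a) The degree is 4 — the shape is more complex than any degree-3 curve.
(b) From the axis intercepts and sections: one x-axis crossing is at x = 0; it meets the y-axis at y = 0 (among the integer gridlines).
(c) Fitting integer coefficients to these (and the overall shape) gives p.

x^4 + x^3*y + 3*y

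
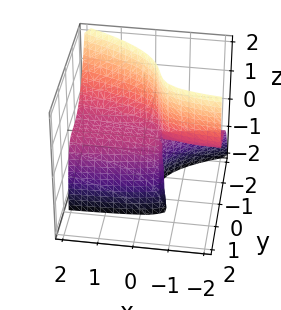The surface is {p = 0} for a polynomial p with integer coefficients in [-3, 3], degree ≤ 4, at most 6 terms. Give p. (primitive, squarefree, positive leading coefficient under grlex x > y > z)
Degree: a generic line meets the surface in up to 3 points, so deg p = 3.
Observable constraints: the visible x-axis segment lies entirely on the surface; one z-axis crossing is at z = 0; it meets the y-axis at y = 0 (among the integer gridlines).
Matching integer coefficients to the picture gives p.

2*x*y*z - 3*y^3 - 2*x*z - y^2 - z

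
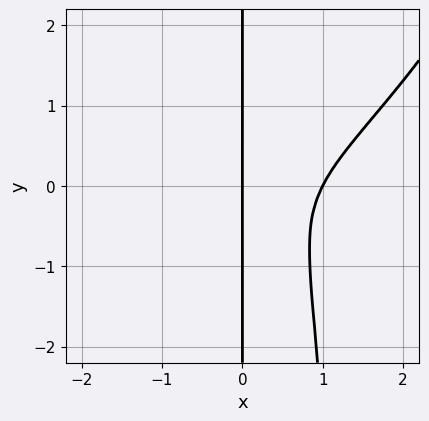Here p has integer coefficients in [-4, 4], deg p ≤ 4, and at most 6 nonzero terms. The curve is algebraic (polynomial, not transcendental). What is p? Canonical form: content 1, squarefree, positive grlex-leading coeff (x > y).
2*x^4 - 3*x^3*y + 2*x^2*y^2 - 3*x*y^2 - 2*x

First, the degree is 4 — a generic line meets the curve in up to 4 points.
Then, against the integer gridlines: every point of the y-axis in the box is on the curve; among the integer gridlines, it crosses the x-axis at x ∈ {0, 1}.
Finally, assembling these constraints gives the stated polynomial.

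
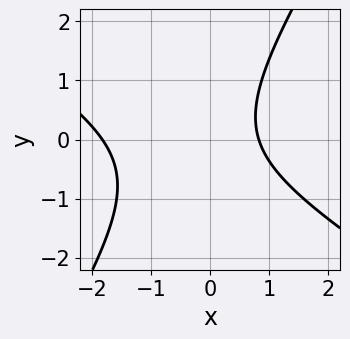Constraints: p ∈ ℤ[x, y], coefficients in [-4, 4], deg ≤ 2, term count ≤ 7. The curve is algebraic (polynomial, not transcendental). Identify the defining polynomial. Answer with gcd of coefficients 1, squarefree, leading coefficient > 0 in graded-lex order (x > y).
2*x^2 + 2*x*y - 2*y^2 + 2*x - 3

First, deg p = 2.
Then, reading off the gridlines: no y-intercept at any integer in the box.
Finally, assembling these constraints gives the stated polynomial.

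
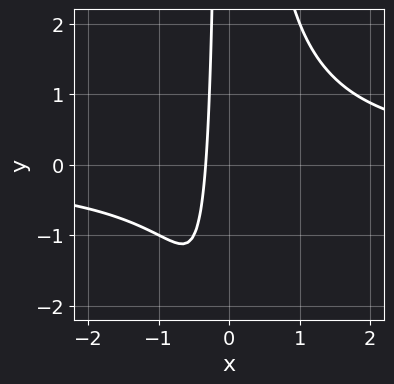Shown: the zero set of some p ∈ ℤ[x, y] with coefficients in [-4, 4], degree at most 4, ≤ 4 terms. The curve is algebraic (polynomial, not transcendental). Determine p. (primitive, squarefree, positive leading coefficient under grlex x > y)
First, degree: no degree-2 curve has this shape, so deg p = 3.
Then, reading off the gridlines: it misses every integer gridline on the y-axis.
Finally, these observations pin down the coefficients.

2*x^2*y - 3*x - 1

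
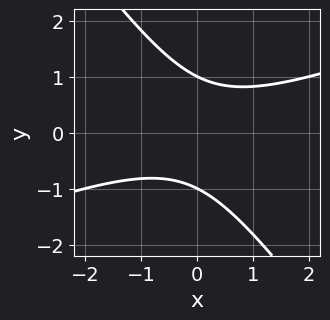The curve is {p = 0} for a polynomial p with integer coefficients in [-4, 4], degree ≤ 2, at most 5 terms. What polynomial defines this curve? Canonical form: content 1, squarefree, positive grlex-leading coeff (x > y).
deg p = 2.
Against the integer gridlines: it misses every integer gridline on the x-axis; among the integer gridlines, it crosses the y-axis at y ∈ {-1, 1}.
The integer polynomial consistent with all of this is the stated p.

x^2 - 2*x*y - 2*y^2 + 2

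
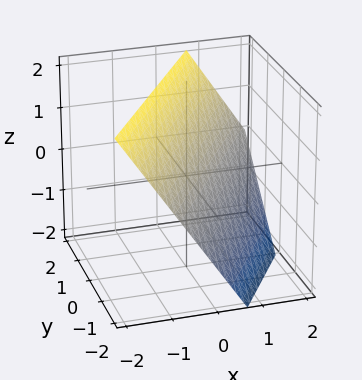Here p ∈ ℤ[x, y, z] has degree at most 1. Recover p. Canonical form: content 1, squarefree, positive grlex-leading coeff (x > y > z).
3*x - 2*y + 2*z - 2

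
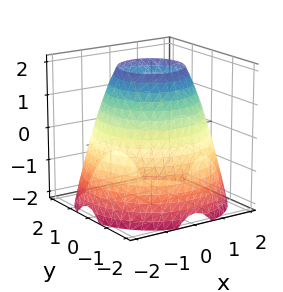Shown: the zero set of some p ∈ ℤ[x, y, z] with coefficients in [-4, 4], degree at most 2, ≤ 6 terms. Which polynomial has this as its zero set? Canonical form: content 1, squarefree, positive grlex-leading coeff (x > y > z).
x^2 + y^2 + z - 3

(a) The degree is 2 — no degree-1 surface has this shape.
(b) Symmetry: every cross-section ⟂ z is a circle, so x, y appear only via x² + y².
(c) Reading off the gridlines: a circular section at z = 1 has radius between 1 and 2; the surface avoids every integer z-axis point in the box.
(d) Matching integer coefficients to the picture gives p.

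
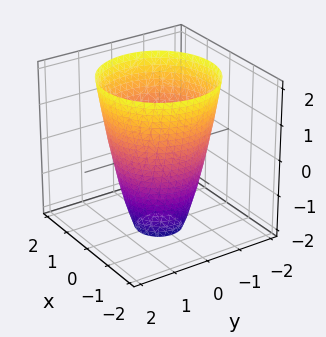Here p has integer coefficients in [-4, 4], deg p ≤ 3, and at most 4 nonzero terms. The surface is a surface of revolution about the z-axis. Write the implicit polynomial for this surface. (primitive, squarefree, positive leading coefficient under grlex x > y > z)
1. The degree is 2 — no degree-1 surface has this shape.
2. Symmetries: rotational symmetry about the z-axis ⇒ p depends on x, y only through x² + y².
3. Observable constraints: it misses every integer gridline on the z-axis; a circular section at z = 2 has radius between 1 and 2.
4. The integer polynomial consistent with all of this is the stated p.

2*x^2 + 2*y^2 - z - 3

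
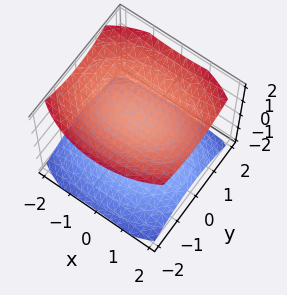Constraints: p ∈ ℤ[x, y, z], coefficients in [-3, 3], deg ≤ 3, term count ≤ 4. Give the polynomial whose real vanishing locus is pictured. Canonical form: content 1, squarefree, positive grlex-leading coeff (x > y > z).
1. The picture has 2 separate pieces.
2. The degree is 2 — two separate bowl-shaped sheets opening away from each other; a quadric.
3. Symmetries: it's symmetric under z → −z, forcing even powers of z; it's symmetric under x → −x, forcing even powers of x; the y ↦ −y reflection is a symmetry, so y appears only in even powers.
4. From the visible intercepts: it misses every integer gridline on the y-axis; the z-axis gridline crossings are at z ∈ {-1, 1}; it misses every integer gridline on the x-axis.
5. Assembling these constraints gives the stated polynomial.

x^2 + 2*y^2 - 3*z^2 + 3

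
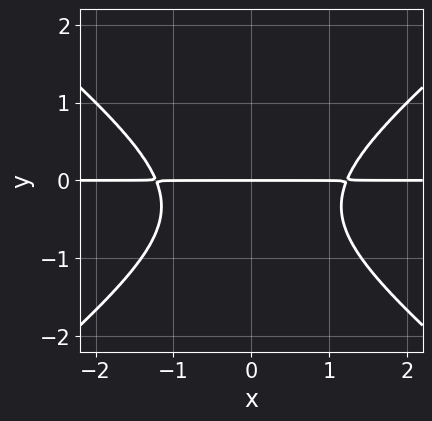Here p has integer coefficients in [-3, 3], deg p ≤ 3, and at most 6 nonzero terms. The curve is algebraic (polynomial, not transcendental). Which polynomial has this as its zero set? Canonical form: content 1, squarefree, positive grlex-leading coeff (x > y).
First, degree: the shape is more complex than any degree-2 curve, so deg p = 3.
Then, symmetries: mirror symmetry x ↦ −x ⇒ only even powers of x.
Then, reading off the gridlines: the visible x-axis segment lies entirely on the curve; it meets the y-axis at y = 0 (among the integer gridlines).
Finally, together with the visible shape, these determine p as stated.

2*x^2*y - 3*y^3 - 2*y^2 - 3*y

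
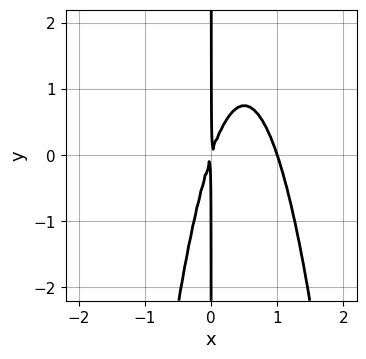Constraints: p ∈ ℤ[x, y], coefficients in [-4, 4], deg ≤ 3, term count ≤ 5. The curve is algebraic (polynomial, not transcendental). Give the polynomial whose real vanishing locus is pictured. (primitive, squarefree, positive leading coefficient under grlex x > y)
3*x^3 - 3*x^2 + x*y

Degree: a generic line meets the curve in up to 3 points, so deg p = 3.
Observable constraints: every point of the y-axis in the box is on the curve; one x-axis crossing is at x = 1.
These observations pin down the coefficients.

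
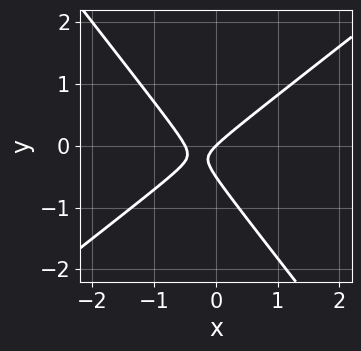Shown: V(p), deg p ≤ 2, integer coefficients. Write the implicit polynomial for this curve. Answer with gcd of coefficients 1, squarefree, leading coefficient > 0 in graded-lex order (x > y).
(a) The degree is 2 — no degree-1 curve has this shape.
(b) Reading off the gridlines: one y-axis crossing is at y = 0; one x-axis crossing is at x = 0.
(c) Assembling these constraints gives the stated polynomial.

2*x^2 - x*y - 2*y^2 + x - y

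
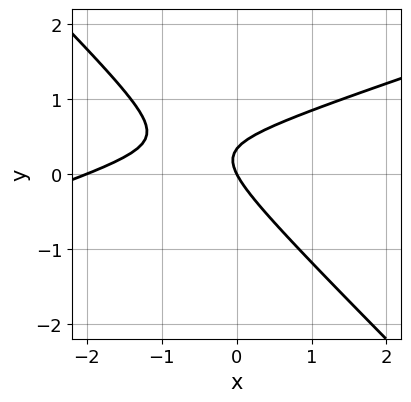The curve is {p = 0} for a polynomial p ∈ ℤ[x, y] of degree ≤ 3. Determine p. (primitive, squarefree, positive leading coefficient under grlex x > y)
Degree: a generic line meets the curve in up to 2 points, so deg p = 2.
From the axis intercepts and sections: the x-axis gridline crossings are at x ∈ {-2, 0}; one y-axis crossing is at y = 0.
Matching integer coefficients to the picture gives p.

x^2 - 2*x*y - 3*y^2 + 2*x + y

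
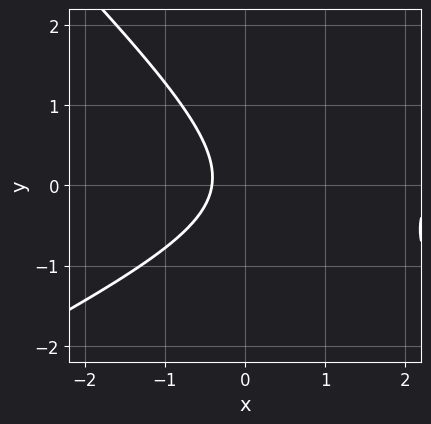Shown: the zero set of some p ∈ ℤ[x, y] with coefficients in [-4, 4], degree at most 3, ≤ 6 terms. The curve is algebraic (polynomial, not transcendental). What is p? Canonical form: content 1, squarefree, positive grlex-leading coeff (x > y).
x^2 - x*y - 2*y^2 - 2*x - 1

1. Degree: no degree-1 curve has this shape, so deg p = 2.
2. From the axis intercepts and sections: the curve avoids every integer y-axis point in the box.
3. Together with the visible shape, these determine p as stated.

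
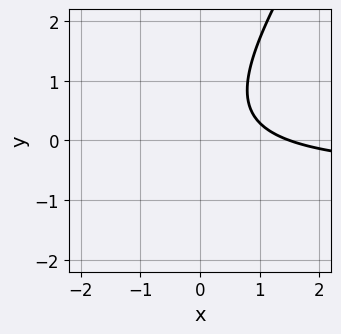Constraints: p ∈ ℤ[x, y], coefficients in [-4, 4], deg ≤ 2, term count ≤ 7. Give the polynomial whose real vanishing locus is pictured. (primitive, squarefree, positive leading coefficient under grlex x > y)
3*x*y - 2*y^2 + 2*x + y - 3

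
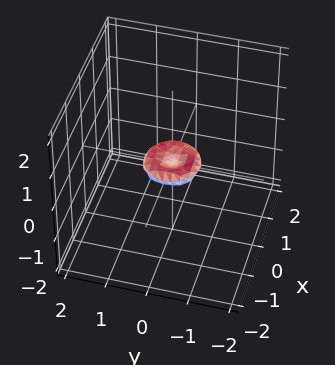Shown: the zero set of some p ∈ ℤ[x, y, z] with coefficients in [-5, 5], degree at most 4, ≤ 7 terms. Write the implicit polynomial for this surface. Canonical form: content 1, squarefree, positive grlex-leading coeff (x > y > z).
2*x^4 + 4*x^2*y^2 + 2*y^4 - x^2 - y^2 + 3*z^2

First, deg p = 4. The shape is more complex than any degree-3 surface.
Then, symmetries: the surface is invariant under rotation about z: p = q(x² + y², z).
Next, observable constraints: it crosses the y-axis at the gridline y = 0; a circular section at z = 0 has radius between 0 and 1; it meets the z-axis at z = 0 (among the integer gridlines).
Finally, fitting integer coefficients to these (and the overall shape) gives p.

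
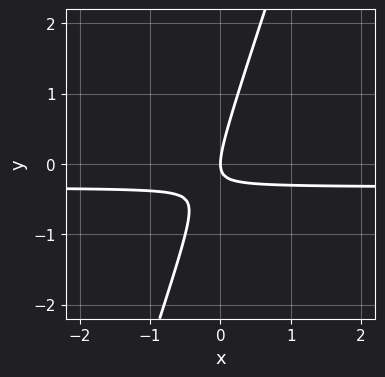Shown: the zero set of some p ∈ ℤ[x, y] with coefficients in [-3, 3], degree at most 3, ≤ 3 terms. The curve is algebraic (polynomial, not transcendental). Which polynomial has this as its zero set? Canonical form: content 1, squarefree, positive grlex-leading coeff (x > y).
3*x*y - y^2 + x

1. deg p = 2.
2. Observable constraints: it meets the y-axis at y = 0 (among the integer gridlines); one x-axis crossing is at x = 0.
3. Putting this together gives p.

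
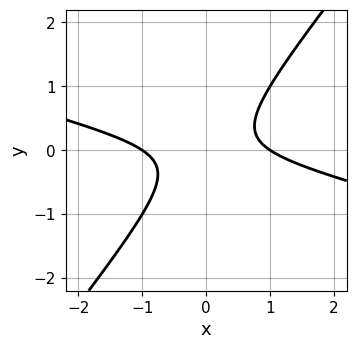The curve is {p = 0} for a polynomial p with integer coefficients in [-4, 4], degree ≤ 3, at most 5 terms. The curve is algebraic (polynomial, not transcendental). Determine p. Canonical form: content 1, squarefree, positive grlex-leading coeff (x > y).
x^2 + 3*x*y - 3*y^2 - 1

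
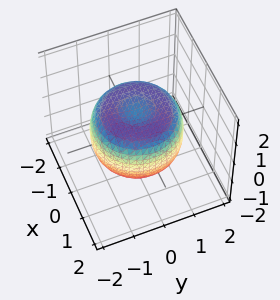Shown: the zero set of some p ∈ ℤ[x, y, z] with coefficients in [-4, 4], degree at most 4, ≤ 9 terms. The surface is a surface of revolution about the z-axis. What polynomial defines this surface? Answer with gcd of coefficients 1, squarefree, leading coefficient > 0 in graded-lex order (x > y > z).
2*x^4 + 4*x^2*y^2 + 2*y^4 - 3*x^2 - 3*y^2 + 3*z^2 - 2

(a) deg p = 4. A generic line meets the surface in up to 4 points.
(b) Symmetry: the z-axis is an axis of rotation, so x and y enter only as x² + y².
(c) From the visible intercepts: a circular section at z = -1 has radius between 0 and 1.
(d) These observations pin down the coefficients.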